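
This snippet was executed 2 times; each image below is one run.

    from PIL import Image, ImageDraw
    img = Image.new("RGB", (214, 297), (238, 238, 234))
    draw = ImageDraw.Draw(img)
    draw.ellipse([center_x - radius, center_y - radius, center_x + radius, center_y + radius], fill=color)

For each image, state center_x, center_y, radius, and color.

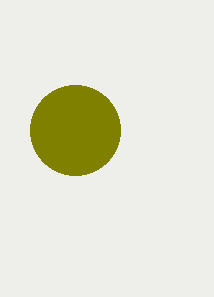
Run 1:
center_x = 75
center_y = 130
radius = 45
color = 'olive'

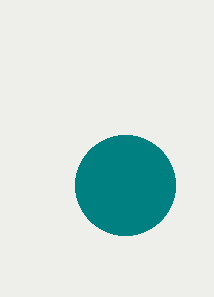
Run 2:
center_x = 125, center_y = 185, radius = 50, color = 'teal'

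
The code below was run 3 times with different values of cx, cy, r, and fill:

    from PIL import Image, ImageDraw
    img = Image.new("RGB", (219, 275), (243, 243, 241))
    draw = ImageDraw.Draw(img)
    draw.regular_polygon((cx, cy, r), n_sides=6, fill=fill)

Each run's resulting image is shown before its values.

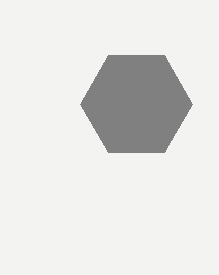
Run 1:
cx = 136; cy = 104; r = 56; fill = 'gray'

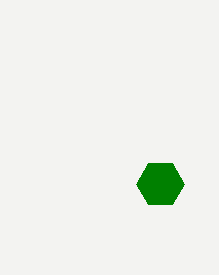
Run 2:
cx = 160
cy = 184
r = 24
fill = 'green'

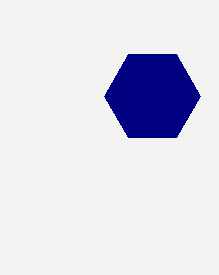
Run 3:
cx = 152, cy = 96, r = 48, fill = 'navy'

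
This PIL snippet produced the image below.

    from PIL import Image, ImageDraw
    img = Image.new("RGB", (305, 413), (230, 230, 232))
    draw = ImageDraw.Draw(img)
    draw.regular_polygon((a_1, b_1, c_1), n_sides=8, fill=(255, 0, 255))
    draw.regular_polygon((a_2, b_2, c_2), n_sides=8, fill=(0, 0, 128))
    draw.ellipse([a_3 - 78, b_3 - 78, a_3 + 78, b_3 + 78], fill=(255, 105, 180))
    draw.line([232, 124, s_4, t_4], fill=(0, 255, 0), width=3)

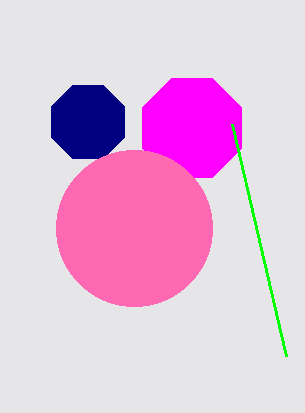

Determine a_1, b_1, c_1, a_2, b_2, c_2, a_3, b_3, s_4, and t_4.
a_1 = 192
b_1 = 128
c_1 = 54
a_2 = 88
b_2 = 122
c_2 = 40
a_3 = 134
b_3 = 228
s_4 = 286
t_4 = 356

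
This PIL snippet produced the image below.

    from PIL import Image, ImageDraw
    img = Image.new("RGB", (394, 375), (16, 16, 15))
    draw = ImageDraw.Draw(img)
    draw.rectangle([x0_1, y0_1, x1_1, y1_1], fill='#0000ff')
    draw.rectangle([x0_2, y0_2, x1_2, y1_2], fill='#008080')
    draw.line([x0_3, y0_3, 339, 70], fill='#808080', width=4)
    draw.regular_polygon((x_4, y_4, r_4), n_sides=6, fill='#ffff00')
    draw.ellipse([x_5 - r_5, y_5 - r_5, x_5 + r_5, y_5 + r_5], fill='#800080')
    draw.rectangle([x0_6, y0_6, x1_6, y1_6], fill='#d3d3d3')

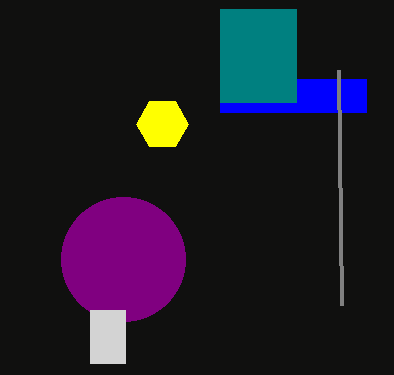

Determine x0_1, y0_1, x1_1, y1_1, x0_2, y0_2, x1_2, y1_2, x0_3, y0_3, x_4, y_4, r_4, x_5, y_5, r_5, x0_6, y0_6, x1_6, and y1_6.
x0_1 = 220, y0_1 = 79, x1_1 = 366, y1_1 = 112, x0_2 = 220, y0_2 = 9, x1_2 = 296, y1_2 = 102, x0_3 = 342, y0_3 = 305, x_4 = 162, y_4 = 124, r_4 = 26, x_5 = 123, y_5 = 259, r_5 = 62, x0_6 = 90, y0_6 = 310, x1_6 = 125, y1_6 = 363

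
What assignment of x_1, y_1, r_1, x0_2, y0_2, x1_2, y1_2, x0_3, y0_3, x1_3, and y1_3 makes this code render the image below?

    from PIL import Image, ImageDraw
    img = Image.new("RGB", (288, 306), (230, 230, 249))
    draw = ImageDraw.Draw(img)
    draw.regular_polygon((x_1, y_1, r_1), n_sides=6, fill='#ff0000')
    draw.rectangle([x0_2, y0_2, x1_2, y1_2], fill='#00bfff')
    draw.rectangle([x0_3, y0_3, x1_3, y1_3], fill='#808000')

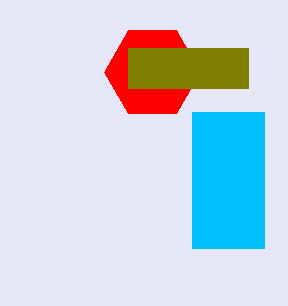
x_1 = 152; y_1 = 72; r_1 = 48; x0_2 = 192; y0_2 = 112; x1_2 = 264; y1_2 = 248; x0_3 = 128; y0_3 = 48; x1_3 = 248; y1_3 = 88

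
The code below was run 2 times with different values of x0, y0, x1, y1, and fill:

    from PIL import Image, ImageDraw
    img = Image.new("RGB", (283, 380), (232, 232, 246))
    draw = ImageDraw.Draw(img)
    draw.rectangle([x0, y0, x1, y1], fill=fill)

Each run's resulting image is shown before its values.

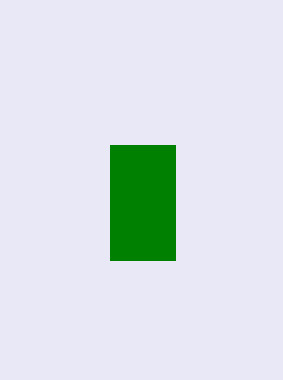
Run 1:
x0 = 110
y0 = 145
x1 = 175
y1 = 260
fill = 'green'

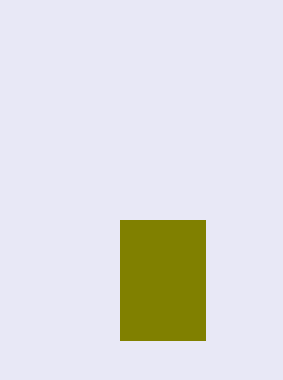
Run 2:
x0 = 120; y0 = 220; x1 = 205; y1 = 340; fill = 'olive'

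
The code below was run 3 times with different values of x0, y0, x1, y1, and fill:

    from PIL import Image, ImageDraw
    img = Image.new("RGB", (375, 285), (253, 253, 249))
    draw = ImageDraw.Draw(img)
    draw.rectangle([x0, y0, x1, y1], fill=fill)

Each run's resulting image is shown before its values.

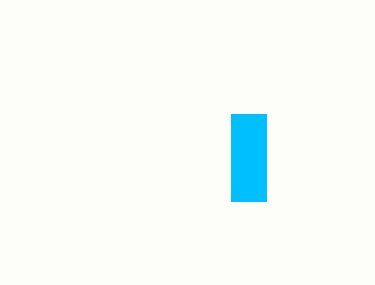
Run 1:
x0 = 231; y0 = 114; x1 = 266; y1 = 201; fill = 'deepskyblue'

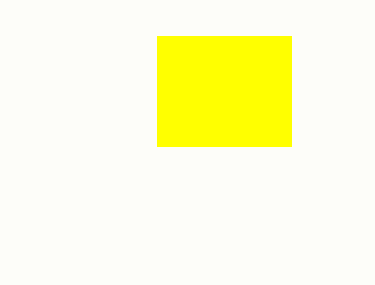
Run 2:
x0 = 157, y0 = 36, x1 = 291, y1 = 146, fill = 'yellow'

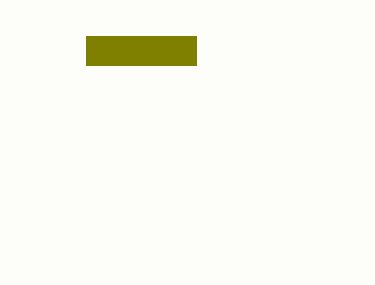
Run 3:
x0 = 86
y0 = 36
x1 = 196
y1 = 65
fill = 'olive'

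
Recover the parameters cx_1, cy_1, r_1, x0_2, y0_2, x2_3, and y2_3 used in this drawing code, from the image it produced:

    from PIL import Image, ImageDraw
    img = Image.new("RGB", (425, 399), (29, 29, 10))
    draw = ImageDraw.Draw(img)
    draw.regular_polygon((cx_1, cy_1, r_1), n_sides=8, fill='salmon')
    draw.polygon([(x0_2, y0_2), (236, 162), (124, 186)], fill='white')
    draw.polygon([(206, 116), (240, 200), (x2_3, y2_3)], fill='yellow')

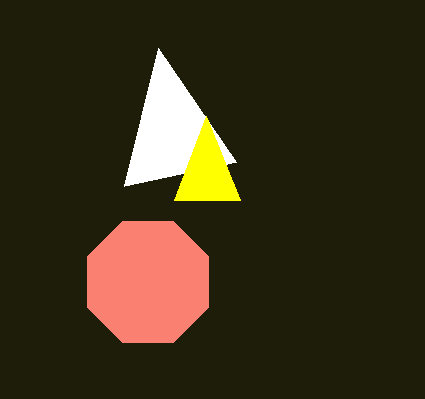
cx_1 = 148, cy_1 = 282, r_1 = 66, x0_2 = 158, y0_2 = 48, x2_3 = 174, y2_3 = 200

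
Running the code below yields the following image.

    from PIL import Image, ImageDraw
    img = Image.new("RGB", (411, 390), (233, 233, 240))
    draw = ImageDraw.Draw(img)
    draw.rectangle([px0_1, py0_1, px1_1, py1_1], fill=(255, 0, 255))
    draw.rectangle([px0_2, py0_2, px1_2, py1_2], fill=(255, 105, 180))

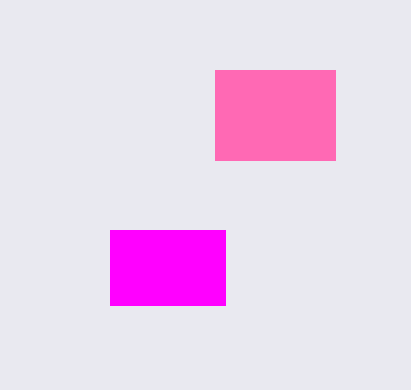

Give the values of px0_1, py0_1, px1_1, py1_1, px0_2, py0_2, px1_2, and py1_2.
px0_1 = 110, py0_1 = 230, px1_1 = 225, py1_1 = 305, px0_2 = 215, py0_2 = 70, px1_2 = 335, py1_2 = 160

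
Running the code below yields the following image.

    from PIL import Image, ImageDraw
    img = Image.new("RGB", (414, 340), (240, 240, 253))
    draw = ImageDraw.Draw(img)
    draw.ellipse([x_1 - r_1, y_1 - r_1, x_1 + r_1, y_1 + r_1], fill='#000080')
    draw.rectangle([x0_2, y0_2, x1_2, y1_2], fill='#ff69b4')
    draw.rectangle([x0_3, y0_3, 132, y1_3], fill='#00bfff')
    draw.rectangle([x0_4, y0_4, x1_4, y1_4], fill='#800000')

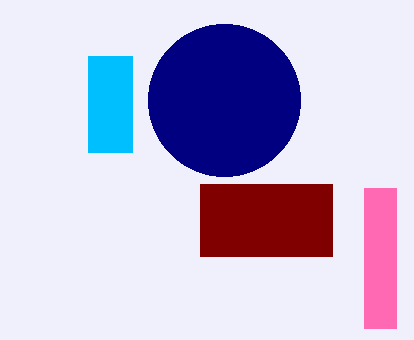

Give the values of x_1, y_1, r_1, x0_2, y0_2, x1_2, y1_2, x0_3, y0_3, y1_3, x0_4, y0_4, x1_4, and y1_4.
x_1 = 224; y_1 = 100; r_1 = 76; x0_2 = 364; y0_2 = 188; x1_2 = 396; y1_2 = 328; x0_3 = 88; y0_3 = 56; y1_3 = 152; x0_4 = 200; y0_4 = 184; x1_4 = 332; y1_4 = 256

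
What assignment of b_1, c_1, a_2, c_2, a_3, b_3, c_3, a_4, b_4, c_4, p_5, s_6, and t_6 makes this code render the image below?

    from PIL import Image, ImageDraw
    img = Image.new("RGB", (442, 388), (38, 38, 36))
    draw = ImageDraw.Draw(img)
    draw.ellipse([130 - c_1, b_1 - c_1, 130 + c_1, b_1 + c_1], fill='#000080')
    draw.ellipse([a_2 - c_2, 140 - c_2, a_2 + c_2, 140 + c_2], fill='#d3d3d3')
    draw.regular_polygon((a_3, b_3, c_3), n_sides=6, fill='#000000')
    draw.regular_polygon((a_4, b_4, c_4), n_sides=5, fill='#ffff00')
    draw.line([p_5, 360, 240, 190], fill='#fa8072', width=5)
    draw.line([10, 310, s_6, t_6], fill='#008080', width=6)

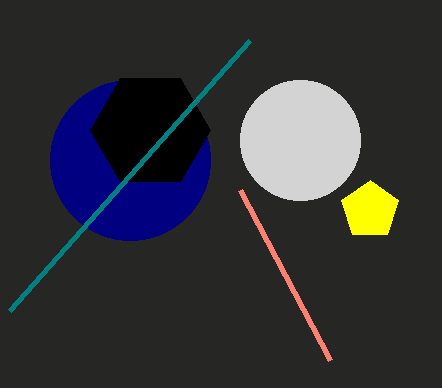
b_1 = 160; c_1 = 80; a_2 = 300; c_2 = 60; a_3 = 150; b_3 = 130; c_3 = 60; a_4 = 370; b_4 = 210; c_4 = 30; p_5 = 330; s_6 = 250; t_6 = 40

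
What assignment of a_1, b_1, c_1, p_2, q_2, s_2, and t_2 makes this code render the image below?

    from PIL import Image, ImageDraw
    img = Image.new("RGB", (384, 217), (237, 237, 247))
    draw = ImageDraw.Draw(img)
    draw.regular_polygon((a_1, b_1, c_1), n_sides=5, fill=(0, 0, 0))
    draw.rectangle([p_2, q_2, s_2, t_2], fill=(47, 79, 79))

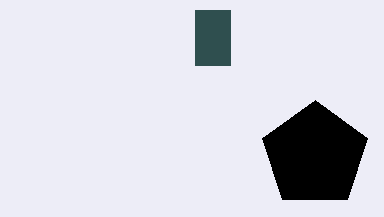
a_1 = 315; b_1 = 155; c_1 = 55; p_2 = 195; q_2 = 10; s_2 = 230; t_2 = 65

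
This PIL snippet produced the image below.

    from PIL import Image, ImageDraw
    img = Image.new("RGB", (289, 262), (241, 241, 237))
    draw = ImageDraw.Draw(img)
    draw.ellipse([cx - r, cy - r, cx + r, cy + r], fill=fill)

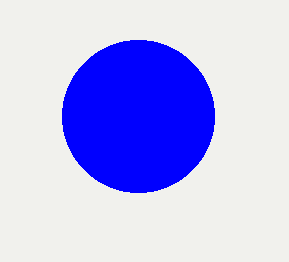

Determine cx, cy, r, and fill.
cx = 138
cy = 116
r = 76
fill = 'blue'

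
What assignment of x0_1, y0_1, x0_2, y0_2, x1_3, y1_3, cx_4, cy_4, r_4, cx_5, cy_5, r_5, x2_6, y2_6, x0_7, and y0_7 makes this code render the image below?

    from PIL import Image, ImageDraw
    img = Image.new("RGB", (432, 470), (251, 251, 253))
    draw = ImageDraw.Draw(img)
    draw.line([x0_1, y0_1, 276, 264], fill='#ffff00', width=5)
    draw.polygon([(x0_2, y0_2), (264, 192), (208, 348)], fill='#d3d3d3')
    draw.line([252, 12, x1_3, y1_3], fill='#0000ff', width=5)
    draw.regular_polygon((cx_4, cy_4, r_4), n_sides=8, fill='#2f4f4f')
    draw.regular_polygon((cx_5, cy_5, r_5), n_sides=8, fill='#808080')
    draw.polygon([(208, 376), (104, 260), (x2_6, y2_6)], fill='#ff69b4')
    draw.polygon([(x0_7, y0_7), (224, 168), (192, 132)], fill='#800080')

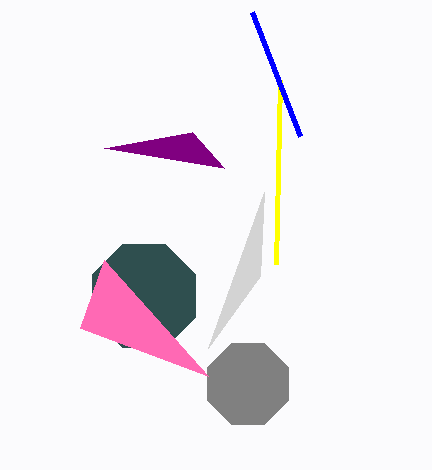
x0_1 = 280
y0_1 = 80
x0_2 = 260
y0_2 = 276
x1_3 = 300
y1_3 = 136
cx_4 = 144
cy_4 = 296
r_4 = 56
cx_5 = 248
cy_5 = 384
r_5 = 44
x2_6 = 80
y2_6 = 328
x0_7 = 104
y0_7 = 148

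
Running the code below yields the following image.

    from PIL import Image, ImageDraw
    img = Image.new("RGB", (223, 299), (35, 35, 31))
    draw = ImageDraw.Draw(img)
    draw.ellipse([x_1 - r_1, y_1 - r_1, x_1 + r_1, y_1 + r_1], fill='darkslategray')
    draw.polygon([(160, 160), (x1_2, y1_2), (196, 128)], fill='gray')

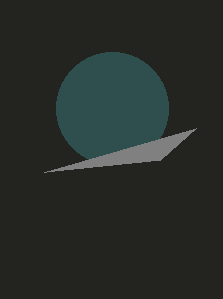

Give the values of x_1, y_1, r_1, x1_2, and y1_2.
x_1 = 112
y_1 = 108
r_1 = 56
x1_2 = 44
y1_2 = 172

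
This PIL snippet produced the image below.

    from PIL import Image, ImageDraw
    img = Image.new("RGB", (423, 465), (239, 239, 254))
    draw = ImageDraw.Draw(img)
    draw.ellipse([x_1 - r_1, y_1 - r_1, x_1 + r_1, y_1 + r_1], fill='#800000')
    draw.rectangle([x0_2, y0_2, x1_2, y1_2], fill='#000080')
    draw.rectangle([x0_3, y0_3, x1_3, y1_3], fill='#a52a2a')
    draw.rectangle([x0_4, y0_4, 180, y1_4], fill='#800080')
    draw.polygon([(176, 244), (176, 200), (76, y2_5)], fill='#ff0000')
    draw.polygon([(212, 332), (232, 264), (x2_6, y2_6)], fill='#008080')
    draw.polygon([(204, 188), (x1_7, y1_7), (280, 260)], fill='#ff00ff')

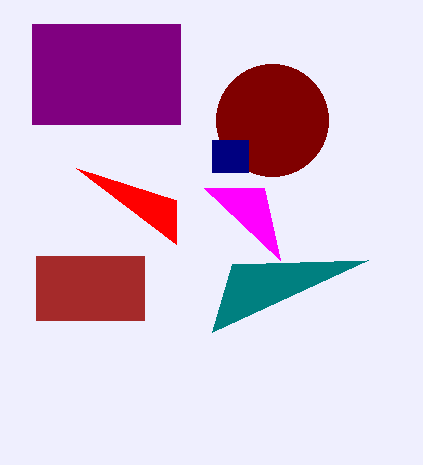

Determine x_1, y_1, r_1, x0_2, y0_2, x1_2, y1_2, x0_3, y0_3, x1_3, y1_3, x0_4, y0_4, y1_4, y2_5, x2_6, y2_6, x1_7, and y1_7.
x_1 = 272, y_1 = 120, r_1 = 56, x0_2 = 212, y0_2 = 140, x1_2 = 248, y1_2 = 172, x0_3 = 36, y0_3 = 256, x1_3 = 144, y1_3 = 320, x0_4 = 32, y0_4 = 24, y1_4 = 124, y2_5 = 168, x2_6 = 368, y2_6 = 260, x1_7 = 264, y1_7 = 188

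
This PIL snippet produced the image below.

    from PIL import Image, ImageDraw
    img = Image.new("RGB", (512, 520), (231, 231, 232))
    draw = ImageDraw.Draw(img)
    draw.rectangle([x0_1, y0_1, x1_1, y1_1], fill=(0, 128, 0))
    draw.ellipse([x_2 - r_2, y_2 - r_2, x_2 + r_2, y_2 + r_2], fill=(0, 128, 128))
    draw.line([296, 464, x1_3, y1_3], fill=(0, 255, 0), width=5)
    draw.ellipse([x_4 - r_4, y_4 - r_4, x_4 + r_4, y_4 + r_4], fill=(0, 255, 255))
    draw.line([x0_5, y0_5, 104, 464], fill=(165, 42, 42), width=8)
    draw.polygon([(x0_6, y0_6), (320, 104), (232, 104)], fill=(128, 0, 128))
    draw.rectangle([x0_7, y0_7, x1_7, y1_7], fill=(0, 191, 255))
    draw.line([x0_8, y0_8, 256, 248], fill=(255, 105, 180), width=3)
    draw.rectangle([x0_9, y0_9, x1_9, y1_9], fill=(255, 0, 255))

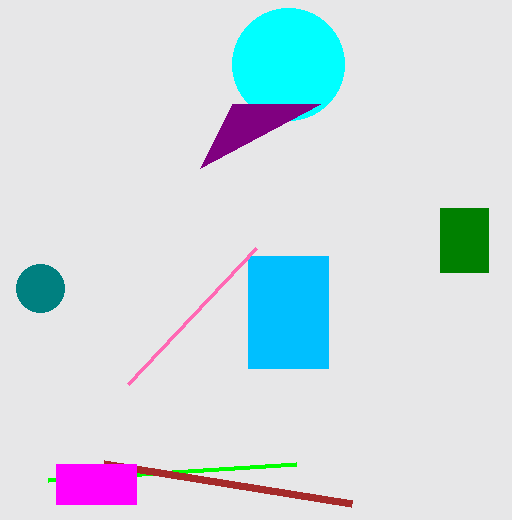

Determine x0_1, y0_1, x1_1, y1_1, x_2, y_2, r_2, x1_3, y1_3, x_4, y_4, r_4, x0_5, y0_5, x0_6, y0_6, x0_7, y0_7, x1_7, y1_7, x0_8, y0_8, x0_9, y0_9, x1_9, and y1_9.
x0_1 = 440; y0_1 = 208; x1_1 = 488; y1_1 = 272; x_2 = 40; y_2 = 288; r_2 = 24; x1_3 = 48; y1_3 = 480; x_4 = 288; y_4 = 64; r_4 = 56; x0_5 = 352; y0_5 = 504; x0_6 = 200; y0_6 = 168; x0_7 = 248; y0_7 = 256; x1_7 = 328; y1_7 = 368; x0_8 = 128; y0_8 = 384; x0_9 = 56; y0_9 = 464; x1_9 = 136; y1_9 = 504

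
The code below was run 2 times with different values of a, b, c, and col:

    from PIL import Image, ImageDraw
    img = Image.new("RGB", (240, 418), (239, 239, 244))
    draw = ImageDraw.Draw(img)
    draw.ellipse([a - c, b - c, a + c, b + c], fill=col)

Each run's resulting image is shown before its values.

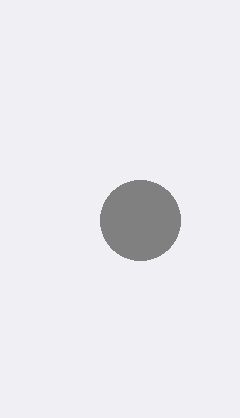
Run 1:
a = 140, b = 220, c = 40, col = 'gray'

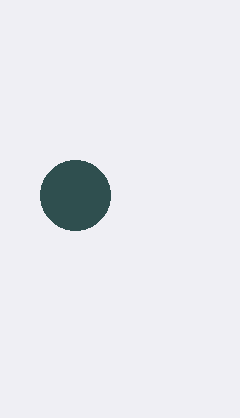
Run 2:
a = 75; b = 195; c = 35; col = 'darkslategray'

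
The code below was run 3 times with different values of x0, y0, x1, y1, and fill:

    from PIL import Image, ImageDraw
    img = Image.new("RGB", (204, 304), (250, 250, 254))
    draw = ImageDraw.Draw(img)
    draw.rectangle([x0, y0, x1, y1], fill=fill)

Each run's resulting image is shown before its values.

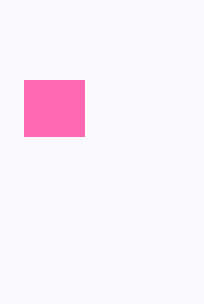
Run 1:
x0 = 24; y0 = 80; x1 = 84; y1 = 136; fill = 'hotpink'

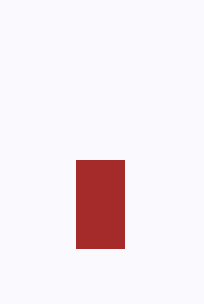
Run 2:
x0 = 76
y0 = 160
x1 = 124
y1 = 248
fill = 'brown'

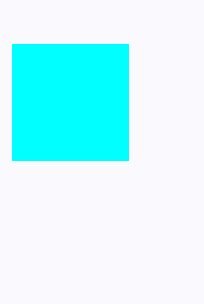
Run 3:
x0 = 12
y0 = 44
x1 = 128
y1 = 160
fill = 'cyan'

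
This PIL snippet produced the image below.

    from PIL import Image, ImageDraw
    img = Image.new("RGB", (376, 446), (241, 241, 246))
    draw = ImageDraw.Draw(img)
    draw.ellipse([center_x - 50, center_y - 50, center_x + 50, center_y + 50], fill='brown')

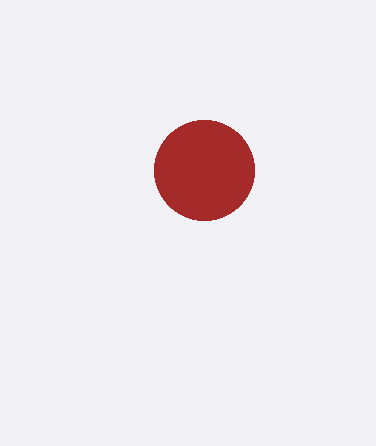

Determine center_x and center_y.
center_x = 204
center_y = 170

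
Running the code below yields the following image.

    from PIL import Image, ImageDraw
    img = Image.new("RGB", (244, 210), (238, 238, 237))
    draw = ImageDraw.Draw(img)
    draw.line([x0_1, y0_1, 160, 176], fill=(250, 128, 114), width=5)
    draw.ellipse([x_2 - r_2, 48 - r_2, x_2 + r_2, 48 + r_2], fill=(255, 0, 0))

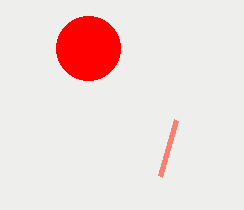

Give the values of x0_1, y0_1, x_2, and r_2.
x0_1 = 176
y0_1 = 120
x_2 = 88
r_2 = 32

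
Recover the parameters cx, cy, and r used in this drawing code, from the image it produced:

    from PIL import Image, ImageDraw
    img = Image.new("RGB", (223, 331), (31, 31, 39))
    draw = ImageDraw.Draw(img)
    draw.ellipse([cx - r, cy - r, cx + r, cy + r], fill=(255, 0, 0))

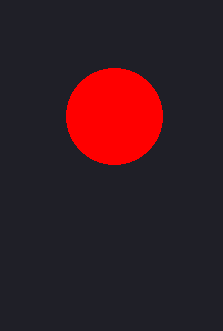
cx = 114, cy = 116, r = 48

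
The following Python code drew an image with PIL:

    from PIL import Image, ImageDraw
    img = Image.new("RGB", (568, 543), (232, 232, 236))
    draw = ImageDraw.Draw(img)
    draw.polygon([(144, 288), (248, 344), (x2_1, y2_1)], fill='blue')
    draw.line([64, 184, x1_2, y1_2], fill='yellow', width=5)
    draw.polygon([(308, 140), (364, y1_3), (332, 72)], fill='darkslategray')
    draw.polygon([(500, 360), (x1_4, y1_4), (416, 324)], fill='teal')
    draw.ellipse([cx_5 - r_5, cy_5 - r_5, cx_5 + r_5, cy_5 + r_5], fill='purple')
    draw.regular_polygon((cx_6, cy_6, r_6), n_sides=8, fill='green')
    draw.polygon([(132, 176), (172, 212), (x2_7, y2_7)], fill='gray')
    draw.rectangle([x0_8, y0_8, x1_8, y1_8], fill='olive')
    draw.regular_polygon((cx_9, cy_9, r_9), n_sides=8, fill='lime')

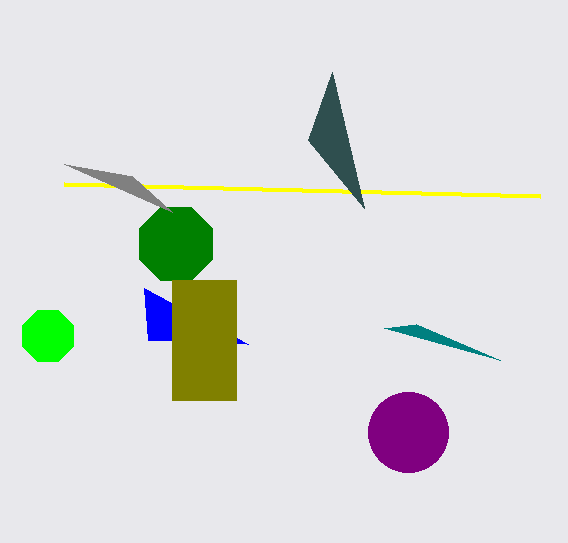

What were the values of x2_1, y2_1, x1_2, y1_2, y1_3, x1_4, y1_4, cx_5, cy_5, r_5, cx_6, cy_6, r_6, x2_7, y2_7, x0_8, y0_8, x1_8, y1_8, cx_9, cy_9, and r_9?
x2_1 = 148; y2_1 = 340; x1_2 = 540; y1_2 = 196; y1_3 = 208; x1_4 = 384; y1_4 = 328; cx_5 = 408; cy_5 = 432; r_5 = 40; cx_6 = 176; cy_6 = 244; r_6 = 40; x2_7 = 64; y2_7 = 164; x0_8 = 172; y0_8 = 280; x1_8 = 236; y1_8 = 400; cx_9 = 48; cy_9 = 336; r_9 = 28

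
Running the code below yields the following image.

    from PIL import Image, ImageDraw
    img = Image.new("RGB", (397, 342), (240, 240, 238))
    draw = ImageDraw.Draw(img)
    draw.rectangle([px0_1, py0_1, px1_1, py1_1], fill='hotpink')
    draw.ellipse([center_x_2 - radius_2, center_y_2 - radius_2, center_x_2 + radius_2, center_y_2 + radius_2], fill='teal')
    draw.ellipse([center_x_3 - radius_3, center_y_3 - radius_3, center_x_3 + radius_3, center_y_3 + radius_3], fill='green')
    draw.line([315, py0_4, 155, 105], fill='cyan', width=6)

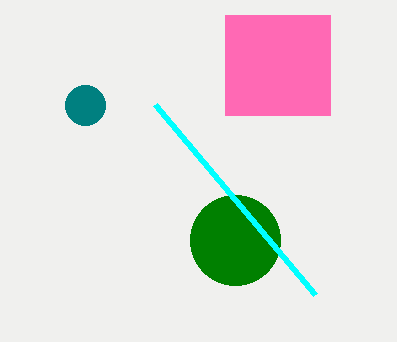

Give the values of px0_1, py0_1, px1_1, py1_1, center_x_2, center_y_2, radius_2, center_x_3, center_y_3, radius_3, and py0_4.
px0_1 = 225, py0_1 = 15, px1_1 = 330, py1_1 = 115, center_x_2 = 85, center_y_2 = 105, radius_2 = 20, center_x_3 = 235, center_y_3 = 240, radius_3 = 45, py0_4 = 295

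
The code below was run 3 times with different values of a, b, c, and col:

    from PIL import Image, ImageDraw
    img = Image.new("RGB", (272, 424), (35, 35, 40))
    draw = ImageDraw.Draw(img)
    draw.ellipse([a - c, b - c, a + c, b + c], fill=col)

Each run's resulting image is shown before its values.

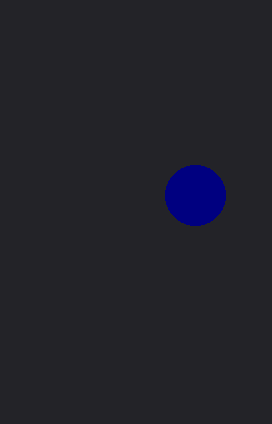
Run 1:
a = 195, b = 195, c = 30, col = 'navy'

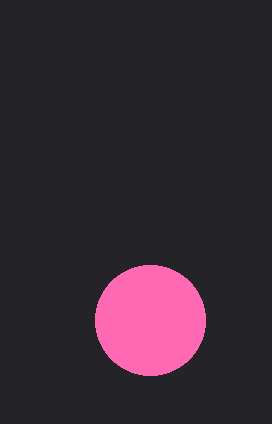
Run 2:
a = 150, b = 320, c = 55, col = 'hotpink'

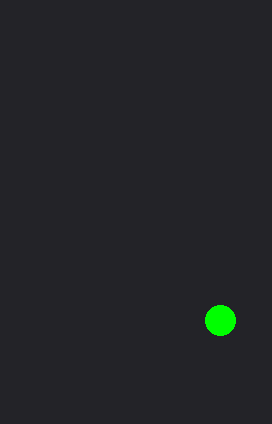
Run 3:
a = 220; b = 320; c = 15; col = 'lime'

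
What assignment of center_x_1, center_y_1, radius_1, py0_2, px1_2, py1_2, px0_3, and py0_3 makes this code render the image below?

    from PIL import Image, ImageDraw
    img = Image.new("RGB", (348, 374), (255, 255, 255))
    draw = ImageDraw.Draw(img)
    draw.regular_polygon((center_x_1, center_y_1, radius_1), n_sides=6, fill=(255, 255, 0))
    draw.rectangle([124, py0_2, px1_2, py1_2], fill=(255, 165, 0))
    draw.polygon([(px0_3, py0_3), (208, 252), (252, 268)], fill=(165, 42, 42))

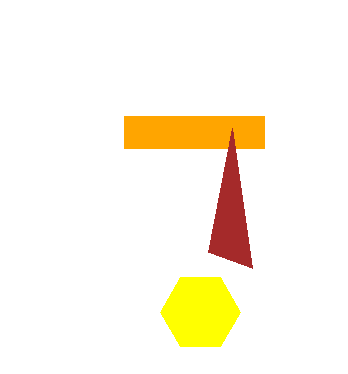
center_x_1 = 200, center_y_1 = 312, radius_1 = 40, py0_2 = 116, px1_2 = 264, py1_2 = 148, px0_3 = 232, py0_3 = 128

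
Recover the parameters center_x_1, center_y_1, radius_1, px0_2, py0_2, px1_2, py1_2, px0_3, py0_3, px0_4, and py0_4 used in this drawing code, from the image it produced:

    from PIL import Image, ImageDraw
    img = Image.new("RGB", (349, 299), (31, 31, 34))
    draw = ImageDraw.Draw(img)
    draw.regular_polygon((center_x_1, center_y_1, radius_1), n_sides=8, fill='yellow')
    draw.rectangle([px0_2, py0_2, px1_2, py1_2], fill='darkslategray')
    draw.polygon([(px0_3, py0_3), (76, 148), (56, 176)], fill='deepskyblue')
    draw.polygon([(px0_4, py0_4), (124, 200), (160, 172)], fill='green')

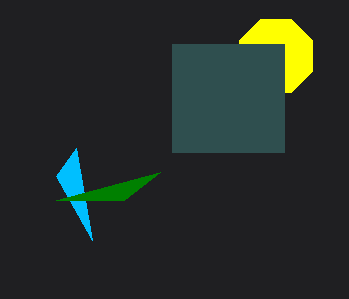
center_x_1 = 276; center_y_1 = 56; radius_1 = 40; px0_2 = 172; py0_2 = 44; px1_2 = 284; py1_2 = 152; px0_3 = 92; py0_3 = 240; px0_4 = 56; py0_4 = 200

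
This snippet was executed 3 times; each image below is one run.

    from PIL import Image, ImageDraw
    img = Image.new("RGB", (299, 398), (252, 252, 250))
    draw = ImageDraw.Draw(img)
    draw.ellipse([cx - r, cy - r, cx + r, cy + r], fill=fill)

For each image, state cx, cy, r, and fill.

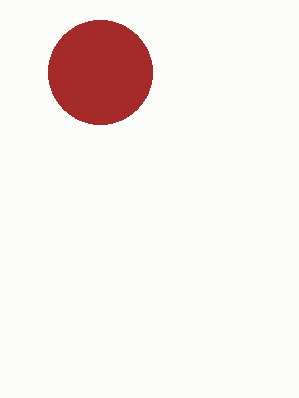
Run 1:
cx = 100, cy = 72, r = 52, fill = 'brown'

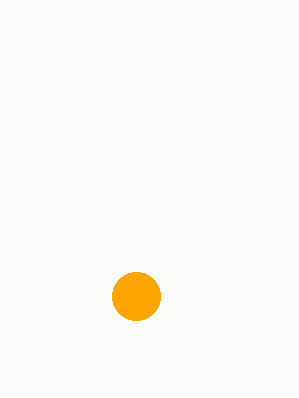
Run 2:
cx = 136
cy = 296
r = 24
fill = 'orange'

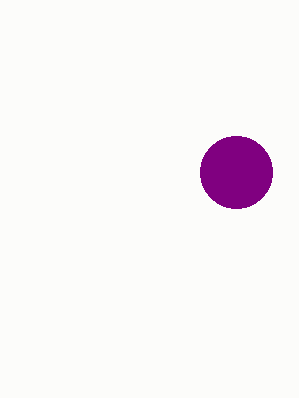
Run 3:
cx = 236, cy = 172, r = 36, fill = 'purple'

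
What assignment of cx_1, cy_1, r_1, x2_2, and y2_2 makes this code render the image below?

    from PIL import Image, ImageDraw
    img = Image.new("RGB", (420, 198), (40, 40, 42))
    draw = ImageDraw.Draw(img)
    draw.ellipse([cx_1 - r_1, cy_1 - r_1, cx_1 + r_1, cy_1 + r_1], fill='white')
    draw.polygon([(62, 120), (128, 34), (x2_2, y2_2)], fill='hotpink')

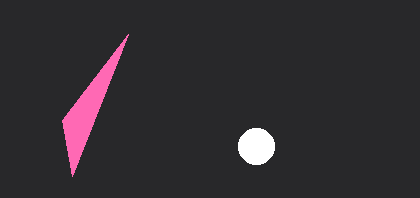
cx_1 = 256, cy_1 = 146, r_1 = 18, x2_2 = 72, y2_2 = 176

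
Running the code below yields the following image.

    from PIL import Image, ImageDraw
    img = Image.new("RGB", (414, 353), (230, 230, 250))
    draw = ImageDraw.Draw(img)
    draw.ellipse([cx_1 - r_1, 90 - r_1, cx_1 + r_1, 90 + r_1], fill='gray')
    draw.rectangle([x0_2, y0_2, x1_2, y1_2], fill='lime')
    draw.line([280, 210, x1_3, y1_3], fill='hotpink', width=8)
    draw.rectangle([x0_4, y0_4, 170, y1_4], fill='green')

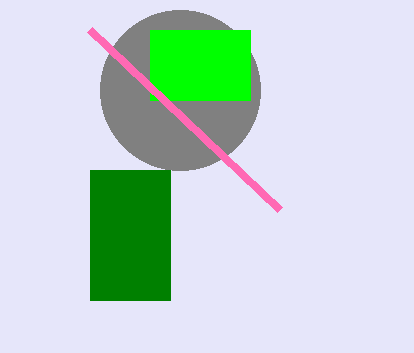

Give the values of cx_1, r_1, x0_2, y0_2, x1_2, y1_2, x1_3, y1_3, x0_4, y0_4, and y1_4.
cx_1 = 180; r_1 = 80; x0_2 = 150; y0_2 = 30; x1_2 = 250; y1_2 = 100; x1_3 = 90; y1_3 = 30; x0_4 = 90; y0_4 = 170; y1_4 = 300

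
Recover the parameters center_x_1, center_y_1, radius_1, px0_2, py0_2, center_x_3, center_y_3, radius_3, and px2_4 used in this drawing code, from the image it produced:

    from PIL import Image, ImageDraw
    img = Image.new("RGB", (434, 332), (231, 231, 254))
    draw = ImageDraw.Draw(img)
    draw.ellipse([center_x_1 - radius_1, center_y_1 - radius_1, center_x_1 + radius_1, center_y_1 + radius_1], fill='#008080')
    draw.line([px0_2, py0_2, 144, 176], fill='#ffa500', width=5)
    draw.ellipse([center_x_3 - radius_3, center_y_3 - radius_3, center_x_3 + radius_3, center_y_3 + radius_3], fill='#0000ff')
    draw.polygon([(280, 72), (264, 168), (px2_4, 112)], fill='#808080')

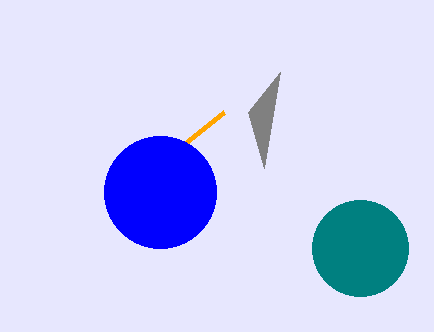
center_x_1 = 360
center_y_1 = 248
radius_1 = 48
px0_2 = 224
py0_2 = 112
center_x_3 = 160
center_y_3 = 192
radius_3 = 56
px2_4 = 248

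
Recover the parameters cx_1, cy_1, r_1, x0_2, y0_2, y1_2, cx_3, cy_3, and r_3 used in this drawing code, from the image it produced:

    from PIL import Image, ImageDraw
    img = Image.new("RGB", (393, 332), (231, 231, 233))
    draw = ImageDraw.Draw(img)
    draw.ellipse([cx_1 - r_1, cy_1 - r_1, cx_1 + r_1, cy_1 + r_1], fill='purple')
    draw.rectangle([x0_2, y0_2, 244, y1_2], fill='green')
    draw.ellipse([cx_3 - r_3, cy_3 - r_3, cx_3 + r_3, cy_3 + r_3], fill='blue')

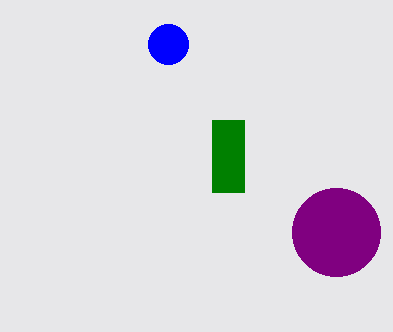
cx_1 = 336
cy_1 = 232
r_1 = 44
x0_2 = 212
y0_2 = 120
y1_2 = 192
cx_3 = 168
cy_3 = 44
r_3 = 20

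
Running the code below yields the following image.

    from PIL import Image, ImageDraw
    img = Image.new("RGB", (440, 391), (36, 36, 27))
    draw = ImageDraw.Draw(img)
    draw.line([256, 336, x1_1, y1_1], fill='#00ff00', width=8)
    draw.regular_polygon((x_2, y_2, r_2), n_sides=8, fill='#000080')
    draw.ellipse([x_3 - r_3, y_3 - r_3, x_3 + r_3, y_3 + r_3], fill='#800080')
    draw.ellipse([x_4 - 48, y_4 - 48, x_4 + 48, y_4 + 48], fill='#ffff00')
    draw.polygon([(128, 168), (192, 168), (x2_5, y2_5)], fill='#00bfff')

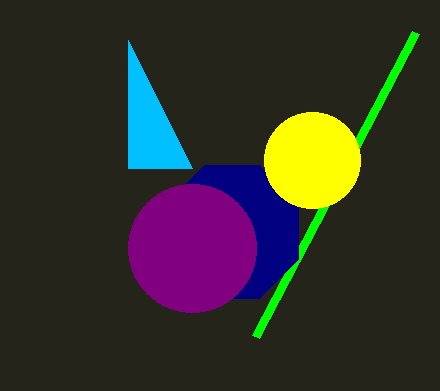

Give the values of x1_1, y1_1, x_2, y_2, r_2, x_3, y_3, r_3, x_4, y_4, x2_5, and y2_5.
x1_1 = 416; y1_1 = 32; x_2 = 232; y_2 = 232; r_2 = 72; x_3 = 192; y_3 = 248; r_3 = 64; x_4 = 312; y_4 = 160; x2_5 = 128; y2_5 = 40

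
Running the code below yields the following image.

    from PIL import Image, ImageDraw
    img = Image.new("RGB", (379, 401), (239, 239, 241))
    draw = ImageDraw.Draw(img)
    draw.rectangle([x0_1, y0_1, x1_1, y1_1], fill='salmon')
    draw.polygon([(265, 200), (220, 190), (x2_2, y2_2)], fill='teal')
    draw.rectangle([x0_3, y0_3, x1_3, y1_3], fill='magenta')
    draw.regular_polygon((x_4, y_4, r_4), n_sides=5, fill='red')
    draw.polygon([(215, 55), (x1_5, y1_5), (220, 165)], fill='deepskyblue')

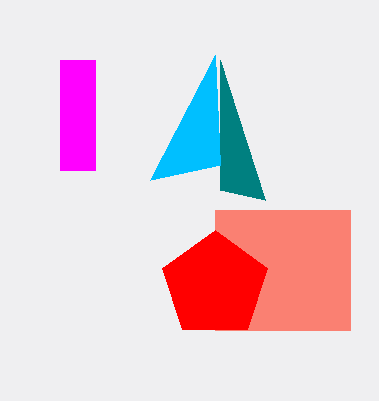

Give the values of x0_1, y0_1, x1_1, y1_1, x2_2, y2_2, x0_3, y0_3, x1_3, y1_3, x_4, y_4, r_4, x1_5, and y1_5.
x0_1 = 215
y0_1 = 210
x1_1 = 350
y1_1 = 330
x2_2 = 220
y2_2 = 60
x0_3 = 60
y0_3 = 60
x1_3 = 95
y1_3 = 170
x_4 = 215
y_4 = 285
r_4 = 55
x1_5 = 150
y1_5 = 180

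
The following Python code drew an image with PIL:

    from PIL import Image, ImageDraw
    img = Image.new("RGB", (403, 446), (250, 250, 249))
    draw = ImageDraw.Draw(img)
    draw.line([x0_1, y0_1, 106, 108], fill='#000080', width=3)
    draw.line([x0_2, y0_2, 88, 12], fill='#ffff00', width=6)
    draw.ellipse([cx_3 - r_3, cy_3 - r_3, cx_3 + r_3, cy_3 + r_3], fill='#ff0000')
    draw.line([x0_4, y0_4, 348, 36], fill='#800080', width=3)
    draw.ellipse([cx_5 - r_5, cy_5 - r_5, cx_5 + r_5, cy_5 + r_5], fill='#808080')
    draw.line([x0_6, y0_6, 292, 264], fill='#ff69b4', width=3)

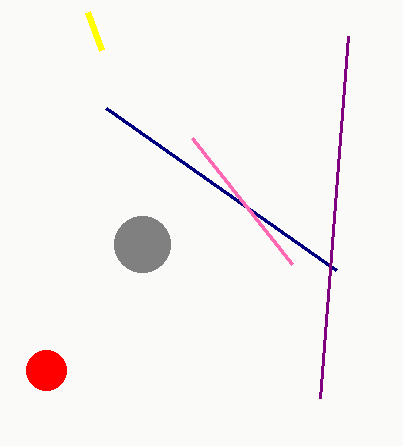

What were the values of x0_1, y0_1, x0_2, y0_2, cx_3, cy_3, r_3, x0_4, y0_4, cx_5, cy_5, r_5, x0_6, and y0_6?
x0_1 = 336, y0_1 = 270, x0_2 = 102, y0_2 = 50, cx_3 = 46, cy_3 = 370, r_3 = 20, x0_4 = 320, y0_4 = 398, cx_5 = 142, cy_5 = 244, r_5 = 28, x0_6 = 192, y0_6 = 138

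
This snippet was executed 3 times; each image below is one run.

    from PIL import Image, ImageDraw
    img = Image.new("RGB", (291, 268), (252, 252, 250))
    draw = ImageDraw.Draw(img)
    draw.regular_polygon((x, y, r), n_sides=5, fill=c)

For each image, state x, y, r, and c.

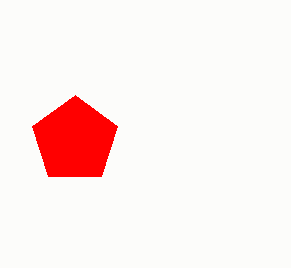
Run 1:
x = 75, y = 140, r = 45, c = 'red'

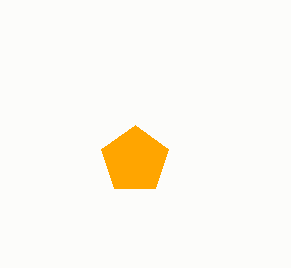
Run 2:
x = 135; y = 160; r = 35; c = 'orange'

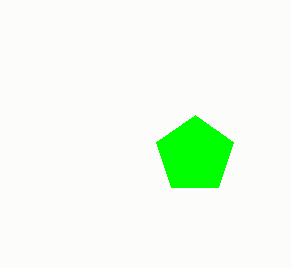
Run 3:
x = 195; y = 155; r = 40; c = 'lime'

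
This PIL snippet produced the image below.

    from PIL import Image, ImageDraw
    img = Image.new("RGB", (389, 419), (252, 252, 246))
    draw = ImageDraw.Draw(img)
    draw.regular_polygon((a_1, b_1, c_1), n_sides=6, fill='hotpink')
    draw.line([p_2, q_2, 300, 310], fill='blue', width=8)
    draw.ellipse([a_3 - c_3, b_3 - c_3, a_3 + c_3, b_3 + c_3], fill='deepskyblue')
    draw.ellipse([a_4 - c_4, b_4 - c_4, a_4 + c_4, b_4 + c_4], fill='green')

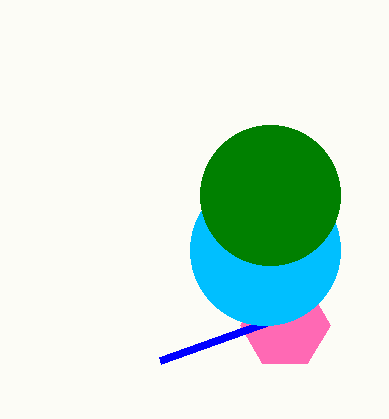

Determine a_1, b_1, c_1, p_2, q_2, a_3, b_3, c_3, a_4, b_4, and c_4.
a_1 = 285; b_1 = 325; c_1 = 45; p_2 = 160; q_2 = 360; a_3 = 265; b_3 = 250; c_3 = 75; a_4 = 270; b_4 = 195; c_4 = 70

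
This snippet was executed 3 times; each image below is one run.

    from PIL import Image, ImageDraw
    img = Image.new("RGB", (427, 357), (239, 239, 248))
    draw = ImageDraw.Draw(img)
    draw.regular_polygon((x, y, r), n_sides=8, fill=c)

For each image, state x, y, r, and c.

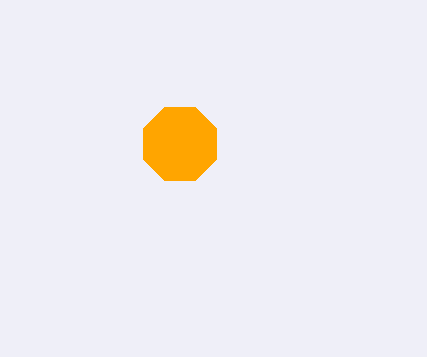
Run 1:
x = 180; y = 144; r = 40; c = 'orange'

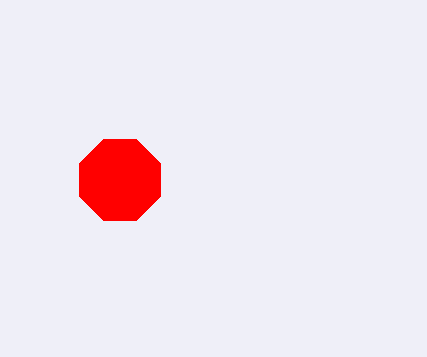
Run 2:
x = 120, y = 180, r = 44, c = 'red'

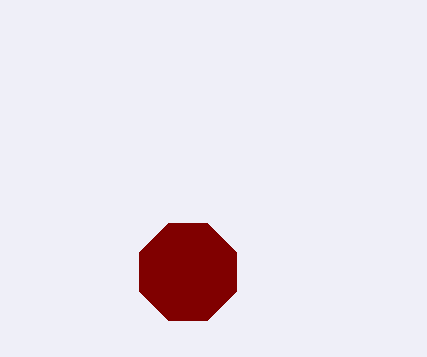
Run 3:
x = 188, y = 272, r = 52, c = 'maroon'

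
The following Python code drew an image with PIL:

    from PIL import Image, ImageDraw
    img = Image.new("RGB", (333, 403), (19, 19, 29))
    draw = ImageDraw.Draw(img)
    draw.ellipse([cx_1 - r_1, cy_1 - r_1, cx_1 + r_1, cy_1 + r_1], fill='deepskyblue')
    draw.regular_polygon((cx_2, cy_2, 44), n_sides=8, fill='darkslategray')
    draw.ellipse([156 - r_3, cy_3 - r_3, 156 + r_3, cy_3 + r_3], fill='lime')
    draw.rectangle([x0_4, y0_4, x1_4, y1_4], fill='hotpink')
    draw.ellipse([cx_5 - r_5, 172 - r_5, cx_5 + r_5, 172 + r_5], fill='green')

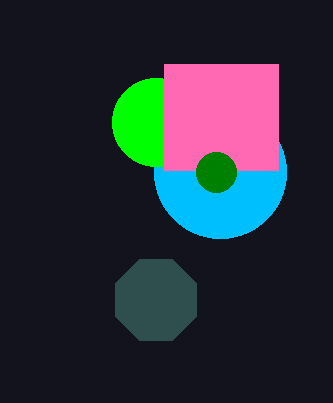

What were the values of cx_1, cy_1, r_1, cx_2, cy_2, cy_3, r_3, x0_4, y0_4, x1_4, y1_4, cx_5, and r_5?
cx_1 = 220
cy_1 = 172
r_1 = 66
cx_2 = 156
cy_2 = 300
cy_3 = 122
r_3 = 44
x0_4 = 164
y0_4 = 64
x1_4 = 278
y1_4 = 170
cx_5 = 216
r_5 = 20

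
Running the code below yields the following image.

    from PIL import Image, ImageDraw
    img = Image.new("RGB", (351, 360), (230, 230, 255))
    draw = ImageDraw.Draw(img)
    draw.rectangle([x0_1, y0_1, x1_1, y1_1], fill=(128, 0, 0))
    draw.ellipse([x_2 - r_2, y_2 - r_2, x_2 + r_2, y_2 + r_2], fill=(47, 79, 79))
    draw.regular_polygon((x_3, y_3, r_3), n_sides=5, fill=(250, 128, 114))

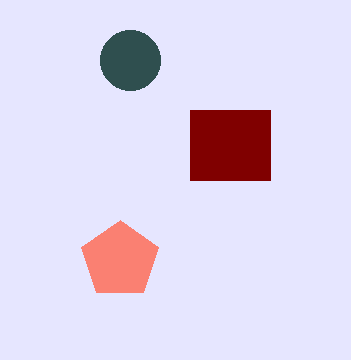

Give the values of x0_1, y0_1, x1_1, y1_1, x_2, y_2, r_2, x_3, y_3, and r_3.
x0_1 = 190
y0_1 = 110
x1_1 = 270
y1_1 = 180
x_2 = 130
y_2 = 60
r_2 = 30
x_3 = 120
y_3 = 260
r_3 = 40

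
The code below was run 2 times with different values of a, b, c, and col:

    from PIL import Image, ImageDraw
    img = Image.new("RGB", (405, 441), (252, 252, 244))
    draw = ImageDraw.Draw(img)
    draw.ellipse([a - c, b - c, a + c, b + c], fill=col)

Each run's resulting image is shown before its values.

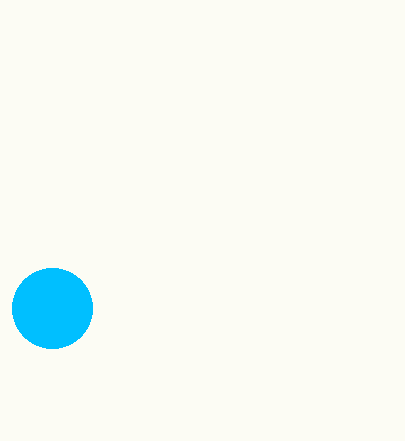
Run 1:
a = 52
b = 308
c = 40
col = 'deepskyblue'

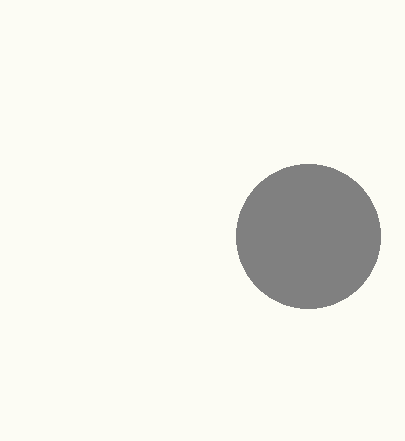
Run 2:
a = 308; b = 236; c = 72; col = 'gray'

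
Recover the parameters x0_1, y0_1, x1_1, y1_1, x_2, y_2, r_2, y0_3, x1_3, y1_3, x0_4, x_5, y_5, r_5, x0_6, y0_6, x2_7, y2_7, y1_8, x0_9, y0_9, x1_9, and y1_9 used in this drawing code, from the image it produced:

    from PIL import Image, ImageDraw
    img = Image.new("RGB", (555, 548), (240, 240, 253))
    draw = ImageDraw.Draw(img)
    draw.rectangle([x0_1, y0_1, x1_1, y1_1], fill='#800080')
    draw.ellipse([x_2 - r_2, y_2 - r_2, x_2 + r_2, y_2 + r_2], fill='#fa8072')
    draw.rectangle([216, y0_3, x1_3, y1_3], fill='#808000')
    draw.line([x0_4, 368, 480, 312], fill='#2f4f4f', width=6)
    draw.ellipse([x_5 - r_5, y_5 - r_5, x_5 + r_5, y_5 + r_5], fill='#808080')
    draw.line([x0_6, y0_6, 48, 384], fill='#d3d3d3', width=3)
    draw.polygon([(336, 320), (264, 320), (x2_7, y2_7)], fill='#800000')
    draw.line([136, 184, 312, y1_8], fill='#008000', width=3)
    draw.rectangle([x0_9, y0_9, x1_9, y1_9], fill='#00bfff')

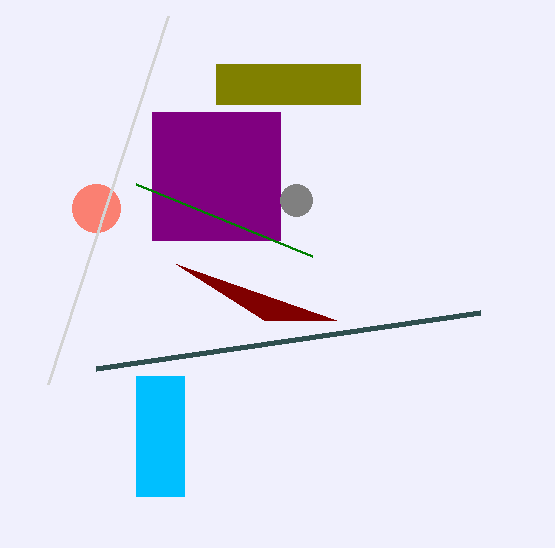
x0_1 = 152, y0_1 = 112, x1_1 = 280, y1_1 = 240, x_2 = 96, y_2 = 208, r_2 = 24, y0_3 = 64, x1_3 = 360, y1_3 = 104, x0_4 = 96, x_5 = 296, y_5 = 200, r_5 = 16, x0_6 = 168, y0_6 = 16, x2_7 = 176, y2_7 = 264, y1_8 = 256, x0_9 = 136, y0_9 = 376, x1_9 = 184, y1_9 = 496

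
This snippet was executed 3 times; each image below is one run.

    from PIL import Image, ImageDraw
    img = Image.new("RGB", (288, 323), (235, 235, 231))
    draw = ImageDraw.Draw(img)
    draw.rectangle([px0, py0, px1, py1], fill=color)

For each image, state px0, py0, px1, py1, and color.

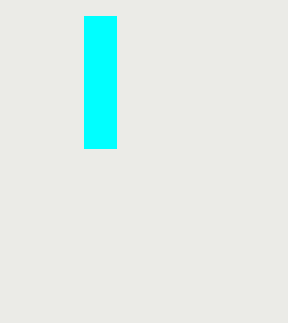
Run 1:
px0 = 84, py0 = 16, px1 = 116, py1 = 148, color = 'cyan'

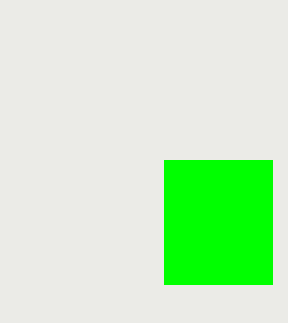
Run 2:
px0 = 164; py0 = 160; px1 = 272; py1 = 284; color = 'lime'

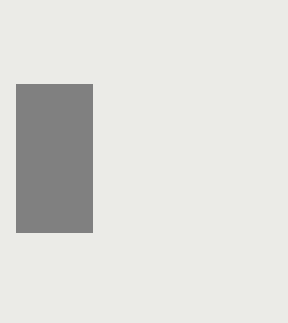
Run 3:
px0 = 16; py0 = 84; px1 = 92; py1 = 232; color = 'gray'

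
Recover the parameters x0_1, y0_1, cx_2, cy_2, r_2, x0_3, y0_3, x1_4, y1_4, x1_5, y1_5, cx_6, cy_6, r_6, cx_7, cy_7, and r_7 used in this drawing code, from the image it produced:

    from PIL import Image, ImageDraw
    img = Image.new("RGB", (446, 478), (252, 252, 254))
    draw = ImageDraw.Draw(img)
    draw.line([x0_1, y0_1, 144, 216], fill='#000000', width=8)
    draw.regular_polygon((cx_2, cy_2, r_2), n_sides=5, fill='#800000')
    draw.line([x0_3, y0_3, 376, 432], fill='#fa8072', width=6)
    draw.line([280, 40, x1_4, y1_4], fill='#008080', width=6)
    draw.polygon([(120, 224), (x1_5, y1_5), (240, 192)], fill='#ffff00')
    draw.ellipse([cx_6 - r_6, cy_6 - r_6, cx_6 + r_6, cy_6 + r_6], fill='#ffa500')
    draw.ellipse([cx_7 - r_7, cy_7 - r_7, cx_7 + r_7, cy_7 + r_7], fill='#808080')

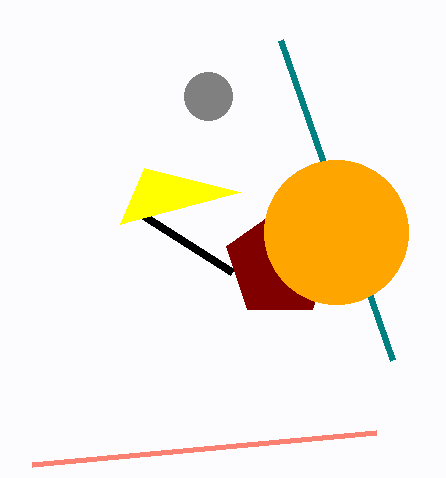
x0_1 = 232; y0_1 = 272; cx_2 = 280; cy_2 = 264; r_2 = 56; x0_3 = 32; y0_3 = 464; x1_4 = 392; y1_4 = 360; x1_5 = 144; y1_5 = 168; cx_6 = 336; cy_6 = 232; r_6 = 72; cx_7 = 208; cy_7 = 96; r_7 = 24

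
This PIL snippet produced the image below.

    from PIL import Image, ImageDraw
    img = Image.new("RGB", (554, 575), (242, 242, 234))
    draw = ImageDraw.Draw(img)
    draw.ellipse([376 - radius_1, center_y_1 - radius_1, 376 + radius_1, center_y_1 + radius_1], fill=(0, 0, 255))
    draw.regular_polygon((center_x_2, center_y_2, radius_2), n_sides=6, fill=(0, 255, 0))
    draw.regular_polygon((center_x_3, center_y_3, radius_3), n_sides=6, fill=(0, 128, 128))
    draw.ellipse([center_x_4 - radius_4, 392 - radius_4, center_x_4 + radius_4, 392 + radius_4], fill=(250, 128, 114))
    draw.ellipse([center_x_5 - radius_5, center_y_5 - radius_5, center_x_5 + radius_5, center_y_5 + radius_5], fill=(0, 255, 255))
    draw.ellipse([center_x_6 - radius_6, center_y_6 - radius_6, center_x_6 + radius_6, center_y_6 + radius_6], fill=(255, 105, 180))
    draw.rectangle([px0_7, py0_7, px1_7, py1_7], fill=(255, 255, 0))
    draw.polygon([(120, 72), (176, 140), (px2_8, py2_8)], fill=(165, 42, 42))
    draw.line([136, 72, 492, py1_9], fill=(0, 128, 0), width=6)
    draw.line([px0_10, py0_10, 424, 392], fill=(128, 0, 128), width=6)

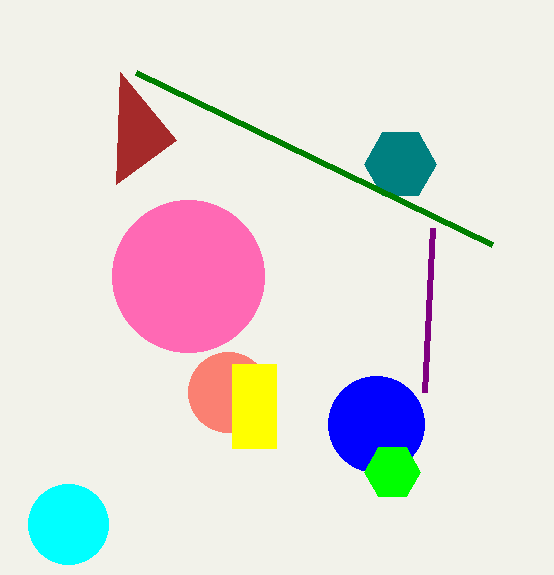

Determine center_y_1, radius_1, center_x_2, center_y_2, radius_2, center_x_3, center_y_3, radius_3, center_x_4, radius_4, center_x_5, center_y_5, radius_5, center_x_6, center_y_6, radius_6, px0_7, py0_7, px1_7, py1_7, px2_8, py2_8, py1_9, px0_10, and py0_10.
center_y_1 = 424
radius_1 = 48
center_x_2 = 392
center_y_2 = 472
radius_2 = 28
center_x_3 = 400
center_y_3 = 164
radius_3 = 36
center_x_4 = 228
radius_4 = 40
center_x_5 = 68
center_y_5 = 524
radius_5 = 40
center_x_6 = 188
center_y_6 = 276
radius_6 = 76
px0_7 = 232
py0_7 = 364
px1_7 = 276
py1_7 = 448
px2_8 = 116
py2_8 = 184
py1_9 = 244
px0_10 = 432
py0_10 = 228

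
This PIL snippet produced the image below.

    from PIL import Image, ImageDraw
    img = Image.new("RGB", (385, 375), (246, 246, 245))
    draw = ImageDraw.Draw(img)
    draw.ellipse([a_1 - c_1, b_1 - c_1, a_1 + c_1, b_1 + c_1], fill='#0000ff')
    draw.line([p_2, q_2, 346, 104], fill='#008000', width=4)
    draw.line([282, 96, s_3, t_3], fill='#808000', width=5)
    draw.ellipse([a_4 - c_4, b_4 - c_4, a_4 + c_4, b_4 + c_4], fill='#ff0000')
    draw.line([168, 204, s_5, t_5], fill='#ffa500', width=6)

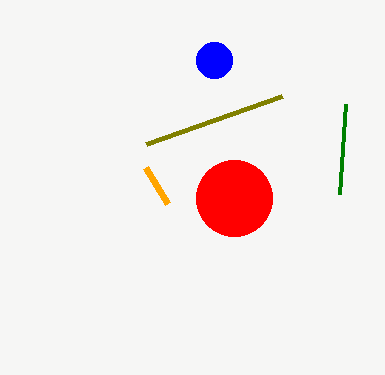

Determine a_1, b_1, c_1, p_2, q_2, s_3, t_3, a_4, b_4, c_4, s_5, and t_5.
a_1 = 214; b_1 = 60; c_1 = 18; p_2 = 340; q_2 = 194; s_3 = 146; t_3 = 144; a_4 = 234; b_4 = 198; c_4 = 38; s_5 = 146; t_5 = 168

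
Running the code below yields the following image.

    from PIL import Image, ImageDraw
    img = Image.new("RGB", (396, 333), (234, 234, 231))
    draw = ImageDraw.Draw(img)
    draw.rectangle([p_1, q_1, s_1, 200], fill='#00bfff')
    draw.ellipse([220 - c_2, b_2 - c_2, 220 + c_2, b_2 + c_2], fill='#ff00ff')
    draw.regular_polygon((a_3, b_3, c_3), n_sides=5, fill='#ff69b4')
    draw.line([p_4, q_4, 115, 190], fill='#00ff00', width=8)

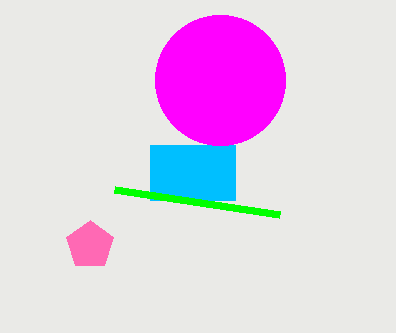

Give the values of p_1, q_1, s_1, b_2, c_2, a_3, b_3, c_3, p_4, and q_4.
p_1 = 150; q_1 = 145; s_1 = 235; b_2 = 80; c_2 = 65; a_3 = 90; b_3 = 245; c_3 = 25; p_4 = 280; q_4 = 215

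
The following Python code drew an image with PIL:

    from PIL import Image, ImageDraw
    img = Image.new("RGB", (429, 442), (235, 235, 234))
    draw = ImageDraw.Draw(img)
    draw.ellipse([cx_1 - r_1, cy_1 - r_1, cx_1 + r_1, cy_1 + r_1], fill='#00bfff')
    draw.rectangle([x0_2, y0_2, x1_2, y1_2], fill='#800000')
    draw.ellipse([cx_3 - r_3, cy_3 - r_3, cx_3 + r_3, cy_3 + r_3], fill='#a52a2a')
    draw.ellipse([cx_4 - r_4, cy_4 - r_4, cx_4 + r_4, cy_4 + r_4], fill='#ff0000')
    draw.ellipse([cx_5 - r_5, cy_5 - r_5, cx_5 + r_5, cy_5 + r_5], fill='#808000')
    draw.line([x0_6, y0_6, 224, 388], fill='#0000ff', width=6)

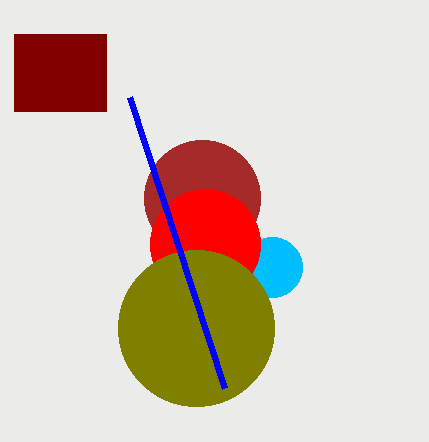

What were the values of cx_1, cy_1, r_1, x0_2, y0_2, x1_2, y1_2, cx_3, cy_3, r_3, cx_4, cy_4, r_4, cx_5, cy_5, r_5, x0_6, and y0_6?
cx_1 = 272
cy_1 = 267
r_1 = 30
x0_2 = 14
y0_2 = 34
x1_2 = 106
y1_2 = 111
cx_3 = 202
cy_3 = 198
r_3 = 58
cx_4 = 205
cy_4 = 244
r_4 = 55
cx_5 = 196
cy_5 = 328
r_5 = 78
x0_6 = 129
y0_6 = 97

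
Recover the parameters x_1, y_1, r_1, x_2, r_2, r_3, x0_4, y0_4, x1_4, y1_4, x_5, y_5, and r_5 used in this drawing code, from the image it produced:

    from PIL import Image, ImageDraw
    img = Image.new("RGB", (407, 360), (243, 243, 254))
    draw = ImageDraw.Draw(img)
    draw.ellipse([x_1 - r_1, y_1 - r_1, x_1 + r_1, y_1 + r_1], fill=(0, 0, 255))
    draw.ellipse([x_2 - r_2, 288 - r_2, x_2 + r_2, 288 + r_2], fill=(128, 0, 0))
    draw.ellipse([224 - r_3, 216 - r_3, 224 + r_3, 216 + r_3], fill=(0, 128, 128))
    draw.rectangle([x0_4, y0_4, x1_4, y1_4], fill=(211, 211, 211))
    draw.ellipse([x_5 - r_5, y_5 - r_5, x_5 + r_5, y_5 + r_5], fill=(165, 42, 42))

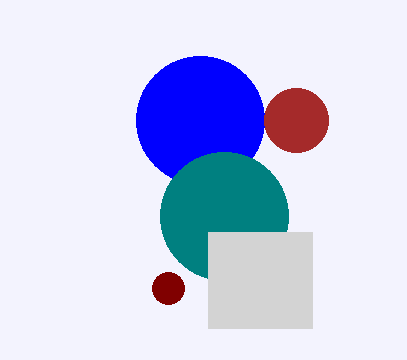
x_1 = 200; y_1 = 120; r_1 = 64; x_2 = 168; r_2 = 16; r_3 = 64; x0_4 = 208; y0_4 = 232; x1_4 = 312; y1_4 = 328; x_5 = 296; y_5 = 120; r_5 = 32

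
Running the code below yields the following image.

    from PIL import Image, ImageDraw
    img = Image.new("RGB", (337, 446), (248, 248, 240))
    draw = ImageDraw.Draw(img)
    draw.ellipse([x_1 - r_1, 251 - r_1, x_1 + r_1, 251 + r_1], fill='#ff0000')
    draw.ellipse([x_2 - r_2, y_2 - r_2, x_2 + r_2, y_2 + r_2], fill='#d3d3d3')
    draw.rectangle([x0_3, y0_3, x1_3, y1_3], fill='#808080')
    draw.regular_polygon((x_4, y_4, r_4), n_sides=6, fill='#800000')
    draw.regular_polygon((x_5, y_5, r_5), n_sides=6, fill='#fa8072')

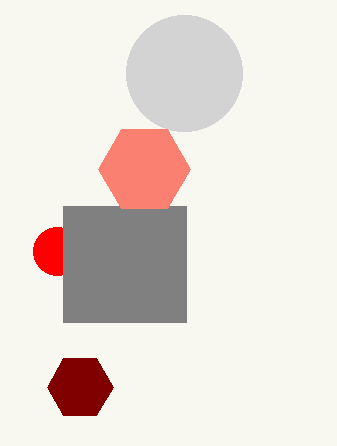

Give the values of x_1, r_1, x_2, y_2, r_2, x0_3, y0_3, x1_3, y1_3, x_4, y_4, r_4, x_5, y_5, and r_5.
x_1 = 57
r_1 = 24
x_2 = 184
y_2 = 73
r_2 = 58
x0_3 = 63
y0_3 = 206
x1_3 = 186
y1_3 = 322
x_4 = 80
y_4 = 387
r_4 = 33
x_5 = 144
y_5 = 169
r_5 = 46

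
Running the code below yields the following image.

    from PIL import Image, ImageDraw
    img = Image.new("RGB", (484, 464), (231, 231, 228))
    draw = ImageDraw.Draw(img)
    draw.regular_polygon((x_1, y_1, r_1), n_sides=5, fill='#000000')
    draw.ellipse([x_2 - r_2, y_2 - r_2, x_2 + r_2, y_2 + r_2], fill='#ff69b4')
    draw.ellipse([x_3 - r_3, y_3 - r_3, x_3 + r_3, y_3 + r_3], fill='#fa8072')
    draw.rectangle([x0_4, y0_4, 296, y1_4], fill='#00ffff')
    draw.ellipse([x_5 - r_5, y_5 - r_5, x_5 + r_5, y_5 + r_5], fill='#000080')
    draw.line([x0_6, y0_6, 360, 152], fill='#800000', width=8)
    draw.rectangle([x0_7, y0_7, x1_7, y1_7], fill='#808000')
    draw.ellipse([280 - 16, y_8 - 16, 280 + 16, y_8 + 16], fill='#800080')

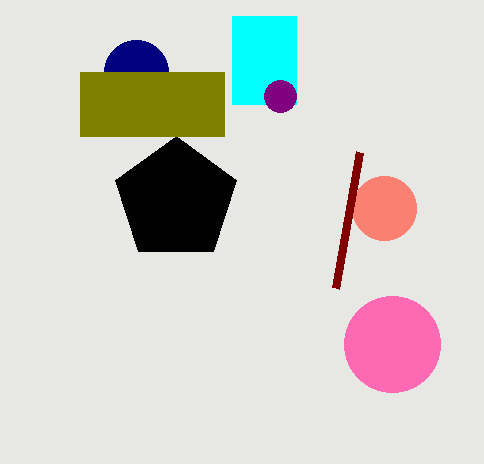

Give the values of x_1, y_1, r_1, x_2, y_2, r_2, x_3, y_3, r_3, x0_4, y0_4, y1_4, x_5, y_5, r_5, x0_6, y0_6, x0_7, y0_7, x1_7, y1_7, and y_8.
x_1 = 176; y_1 = 200; r_1 = 64; x_2 = 392; y_2 = 344; r_2 = 48; x_3 = 384; y_3 = 208; r_3 = 32; x0_4 = 232; y0_4 = 16; y1_4 = 104; x_5 = 136; y_5 = 72; r_5 = 32; x0_6 = 336; y0_6 = 288; x0_7 = 80; y0_7 = 72; x1_7 = 224; y1_7 = 136; y_8 = 96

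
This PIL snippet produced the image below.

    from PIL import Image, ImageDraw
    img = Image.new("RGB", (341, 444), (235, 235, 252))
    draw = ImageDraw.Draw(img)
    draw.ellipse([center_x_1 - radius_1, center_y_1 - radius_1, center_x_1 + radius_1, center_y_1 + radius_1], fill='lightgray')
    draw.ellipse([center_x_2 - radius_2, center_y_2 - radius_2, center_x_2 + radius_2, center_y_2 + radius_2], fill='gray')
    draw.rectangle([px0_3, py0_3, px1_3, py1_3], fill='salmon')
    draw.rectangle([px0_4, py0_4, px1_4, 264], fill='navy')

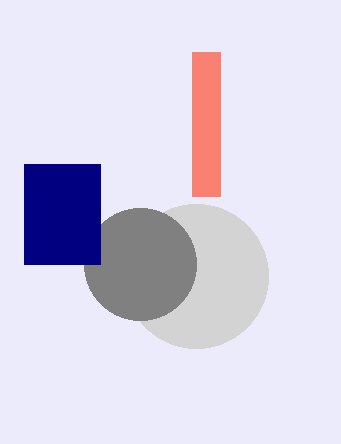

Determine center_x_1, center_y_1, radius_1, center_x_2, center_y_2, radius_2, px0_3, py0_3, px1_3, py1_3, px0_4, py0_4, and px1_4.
center_x_1 = 196
center_y_1 = 276
radius_1 = 72
center_x_2 = 140
center_y_2 = 264
radius_2 = 56
px0_3 = 192
py0_3 = 52
px1_3 = 220
py1_3 = 196
px0_4 = 24
py0_4 = 164
px1_4 = 100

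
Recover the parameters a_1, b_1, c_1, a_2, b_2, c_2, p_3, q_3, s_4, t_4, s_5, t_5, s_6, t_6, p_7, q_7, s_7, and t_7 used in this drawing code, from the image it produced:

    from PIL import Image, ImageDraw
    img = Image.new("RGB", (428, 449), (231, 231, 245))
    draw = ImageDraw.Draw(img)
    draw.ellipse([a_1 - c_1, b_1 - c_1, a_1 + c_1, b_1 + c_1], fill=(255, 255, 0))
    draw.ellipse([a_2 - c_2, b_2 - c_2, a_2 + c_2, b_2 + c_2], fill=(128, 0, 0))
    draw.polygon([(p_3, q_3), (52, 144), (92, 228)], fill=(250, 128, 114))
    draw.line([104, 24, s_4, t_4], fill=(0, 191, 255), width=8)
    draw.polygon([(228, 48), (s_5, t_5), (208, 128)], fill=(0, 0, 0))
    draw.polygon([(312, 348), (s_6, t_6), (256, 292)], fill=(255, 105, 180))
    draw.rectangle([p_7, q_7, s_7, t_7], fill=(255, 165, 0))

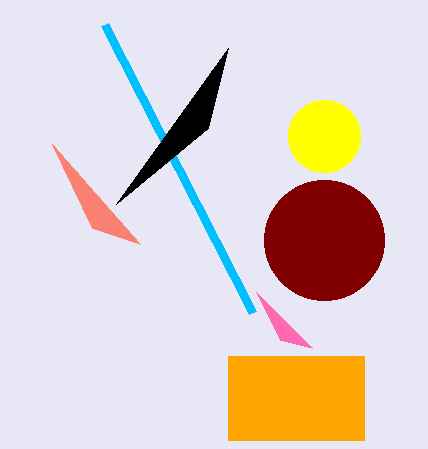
a_1 = 324
b_1 = 136
c_1 = 36
a_2 = 324
b_2 = 240
c_2 = 60
p_3 = 140
q_3 = 244
s_4 = 252
t_4 = 312
s_5 = 116
t_5 = 204
s_6 = 280
t_6 = 340
p_7 = 228
q_7 = 356
s_7 = 364
t_7 = 440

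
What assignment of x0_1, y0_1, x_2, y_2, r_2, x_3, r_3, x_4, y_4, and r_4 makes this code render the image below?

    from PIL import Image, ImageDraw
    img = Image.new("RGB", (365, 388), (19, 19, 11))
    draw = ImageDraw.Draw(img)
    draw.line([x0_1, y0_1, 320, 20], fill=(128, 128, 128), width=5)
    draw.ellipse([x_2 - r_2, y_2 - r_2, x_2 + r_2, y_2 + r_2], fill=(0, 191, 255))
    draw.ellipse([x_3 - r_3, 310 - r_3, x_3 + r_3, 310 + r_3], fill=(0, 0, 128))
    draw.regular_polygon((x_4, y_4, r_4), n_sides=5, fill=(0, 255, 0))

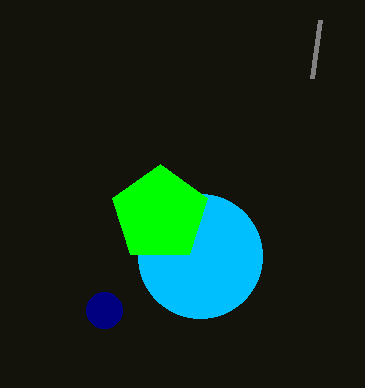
x0_1 = 312
y0_1 = 78
x_2 = 200
y_2 = 256
r_2 = 62
x_3 = 104
r_3 = 18
x_4 = 160
y_4 = 214
r_4 = 50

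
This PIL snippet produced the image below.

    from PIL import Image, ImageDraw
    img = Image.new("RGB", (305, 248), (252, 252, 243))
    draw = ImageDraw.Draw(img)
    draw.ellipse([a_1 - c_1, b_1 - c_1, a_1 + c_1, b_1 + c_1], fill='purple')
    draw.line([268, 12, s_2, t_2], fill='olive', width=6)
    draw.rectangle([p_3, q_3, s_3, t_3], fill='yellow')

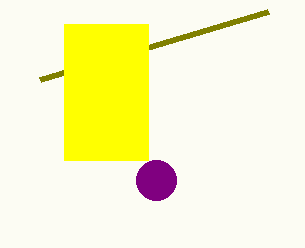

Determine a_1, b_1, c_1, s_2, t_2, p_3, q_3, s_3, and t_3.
a_1 = 156
b_1 = 180
c_1 = 20
s_2 = 40
t_2 = 80
p_3 = 64
q_3 = 24
s_3 = 148
t_3 = 160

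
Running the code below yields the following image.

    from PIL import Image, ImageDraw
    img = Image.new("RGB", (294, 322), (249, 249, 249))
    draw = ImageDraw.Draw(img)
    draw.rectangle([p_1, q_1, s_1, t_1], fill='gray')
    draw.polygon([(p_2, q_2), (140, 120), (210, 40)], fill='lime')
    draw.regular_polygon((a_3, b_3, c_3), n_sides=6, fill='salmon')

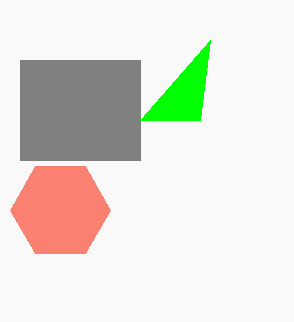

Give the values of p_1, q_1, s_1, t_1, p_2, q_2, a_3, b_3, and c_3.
p_1 = 20, q_1 = 60, s_1 = 140, t_1 = 160, p_2 = 200, q_2 = 120, a_3 = 60, b_3 = 210, c_3 = 50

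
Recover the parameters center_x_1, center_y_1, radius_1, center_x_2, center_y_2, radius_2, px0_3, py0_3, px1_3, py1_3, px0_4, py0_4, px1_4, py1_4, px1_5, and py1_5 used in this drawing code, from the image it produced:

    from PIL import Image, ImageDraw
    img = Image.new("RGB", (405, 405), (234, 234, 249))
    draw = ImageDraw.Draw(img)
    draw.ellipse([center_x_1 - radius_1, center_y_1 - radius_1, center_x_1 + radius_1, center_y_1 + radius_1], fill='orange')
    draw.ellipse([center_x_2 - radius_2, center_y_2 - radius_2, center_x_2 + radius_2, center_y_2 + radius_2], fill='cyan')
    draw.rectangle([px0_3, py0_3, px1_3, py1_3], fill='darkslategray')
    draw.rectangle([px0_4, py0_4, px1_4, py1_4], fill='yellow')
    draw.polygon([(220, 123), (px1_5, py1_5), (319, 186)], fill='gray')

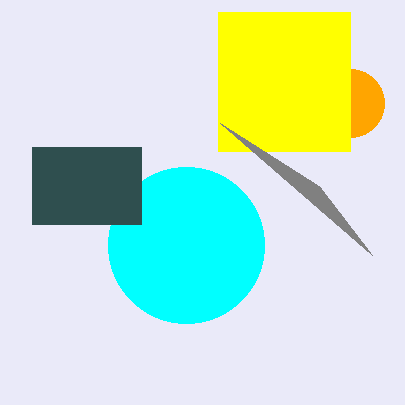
center_x_1 = 350
center_y_1 = 103
radius_1 = 34
center_x_2 = 186
center_y_2 = 245
radius_2 = 78
px0_3 = 32
py0_3 = 147
px1_3 = 141
py1_3 = 224
px0_4 = 218
py0_4 = 12
px1_4 = 350
py1_4 = 151
px1_5 = 372
py1_5 = 255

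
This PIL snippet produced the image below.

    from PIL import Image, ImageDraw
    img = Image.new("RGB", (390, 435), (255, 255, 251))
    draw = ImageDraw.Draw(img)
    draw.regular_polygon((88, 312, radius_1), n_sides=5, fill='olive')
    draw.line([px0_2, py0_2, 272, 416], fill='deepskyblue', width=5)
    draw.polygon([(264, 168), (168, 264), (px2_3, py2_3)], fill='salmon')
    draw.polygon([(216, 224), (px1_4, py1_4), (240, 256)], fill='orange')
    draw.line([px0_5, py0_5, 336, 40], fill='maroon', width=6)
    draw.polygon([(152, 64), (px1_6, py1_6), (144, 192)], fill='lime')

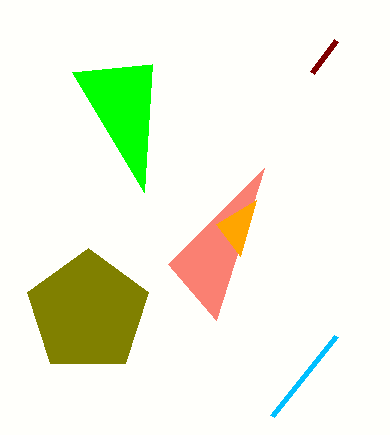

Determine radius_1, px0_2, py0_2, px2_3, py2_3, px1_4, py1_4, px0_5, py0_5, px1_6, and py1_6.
radius_1 = 64; px0_2 = 336; py0_2 = 336; px2_3 = 216; py2_3 = 320; px1_4 = 256; py1_4 = 200; px0_5 = 312; py0_5 = 72; px1_6 = 72; py1_6 = 72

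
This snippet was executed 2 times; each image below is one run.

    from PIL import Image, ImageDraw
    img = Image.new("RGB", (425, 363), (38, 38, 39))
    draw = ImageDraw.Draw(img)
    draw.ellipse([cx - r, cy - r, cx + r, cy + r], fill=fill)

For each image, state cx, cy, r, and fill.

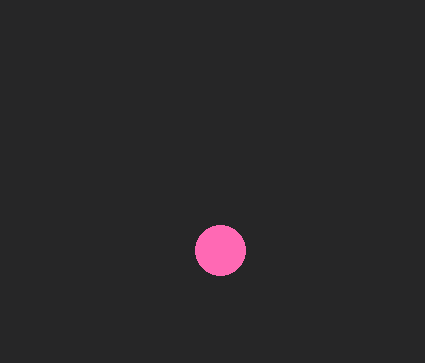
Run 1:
cx = 220, cy = 250, r = 25, fill = 'hotpink'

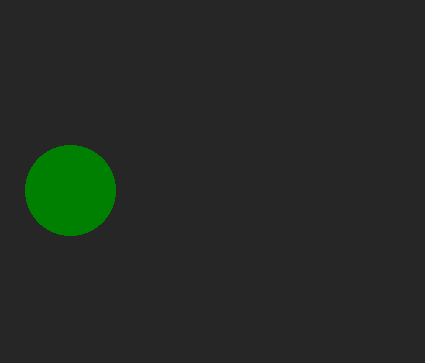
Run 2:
cx = 70
cy = 190
r = 45
fill = 'green'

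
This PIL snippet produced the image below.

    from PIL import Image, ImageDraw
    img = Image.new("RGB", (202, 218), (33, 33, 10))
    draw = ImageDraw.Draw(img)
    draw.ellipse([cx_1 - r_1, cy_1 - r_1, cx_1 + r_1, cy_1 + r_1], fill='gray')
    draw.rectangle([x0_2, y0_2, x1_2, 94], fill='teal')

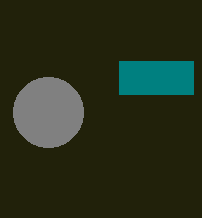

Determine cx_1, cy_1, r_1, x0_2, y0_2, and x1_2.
cx_1 = 48; cy_1 = 112; r_1 = 35; x0_2 = 119; y0_2 = 61; x1_2 = 193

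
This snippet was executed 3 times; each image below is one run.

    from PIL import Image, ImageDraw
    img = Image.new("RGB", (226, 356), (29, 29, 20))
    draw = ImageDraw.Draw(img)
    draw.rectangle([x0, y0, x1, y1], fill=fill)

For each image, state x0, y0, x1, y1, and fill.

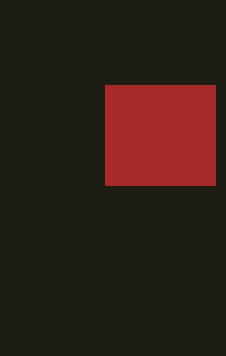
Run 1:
x0 = 105; y0 = 85; x1 = 215; y1 = 185; fill = 'brown'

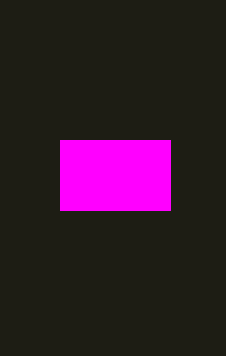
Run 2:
x0 = 60
y0 = 140
x1 = 170
y1 = 210
fill = 'magenta'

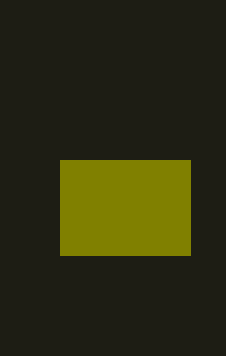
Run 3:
x0 = 60; y0 = 160; x1 = 190; y1 = 255; fill = 'olive'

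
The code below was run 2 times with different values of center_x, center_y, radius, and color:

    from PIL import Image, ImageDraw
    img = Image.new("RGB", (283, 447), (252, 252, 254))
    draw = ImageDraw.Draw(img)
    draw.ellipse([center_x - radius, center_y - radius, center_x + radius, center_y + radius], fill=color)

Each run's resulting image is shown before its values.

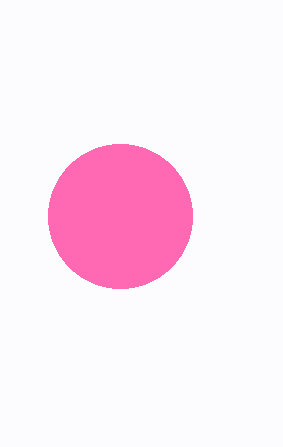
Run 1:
center_x = 120; center_y = 216; radius = 72; color = 'hotpink'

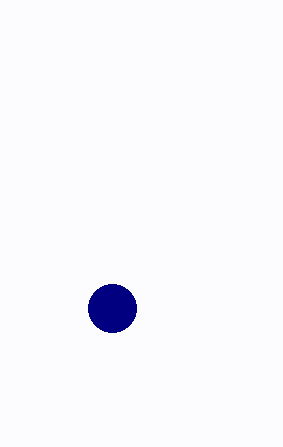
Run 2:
center_x = 112, center_y = 308, radius = 24, color = 'navy'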